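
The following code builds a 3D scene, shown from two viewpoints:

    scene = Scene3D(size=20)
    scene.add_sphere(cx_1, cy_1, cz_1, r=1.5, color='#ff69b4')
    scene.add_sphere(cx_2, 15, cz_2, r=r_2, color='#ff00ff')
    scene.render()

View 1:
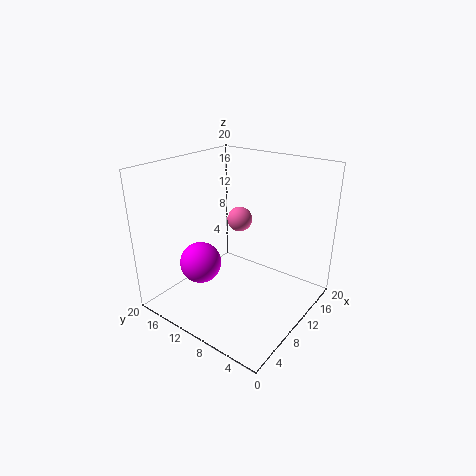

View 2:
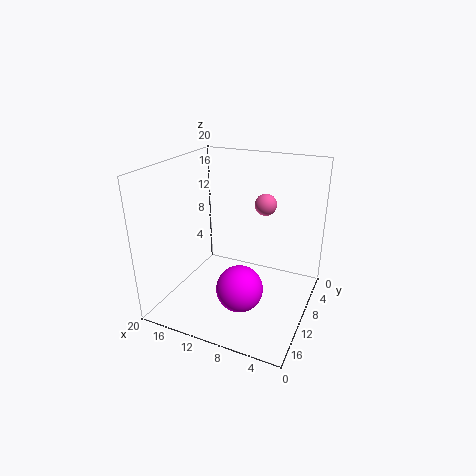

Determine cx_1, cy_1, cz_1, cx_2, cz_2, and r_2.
cx_1 = 7; cy_1 = 7.5; cz_1 = 14.5; cx_2 = 7.5; cz_2 = 5.5; r_2 = 3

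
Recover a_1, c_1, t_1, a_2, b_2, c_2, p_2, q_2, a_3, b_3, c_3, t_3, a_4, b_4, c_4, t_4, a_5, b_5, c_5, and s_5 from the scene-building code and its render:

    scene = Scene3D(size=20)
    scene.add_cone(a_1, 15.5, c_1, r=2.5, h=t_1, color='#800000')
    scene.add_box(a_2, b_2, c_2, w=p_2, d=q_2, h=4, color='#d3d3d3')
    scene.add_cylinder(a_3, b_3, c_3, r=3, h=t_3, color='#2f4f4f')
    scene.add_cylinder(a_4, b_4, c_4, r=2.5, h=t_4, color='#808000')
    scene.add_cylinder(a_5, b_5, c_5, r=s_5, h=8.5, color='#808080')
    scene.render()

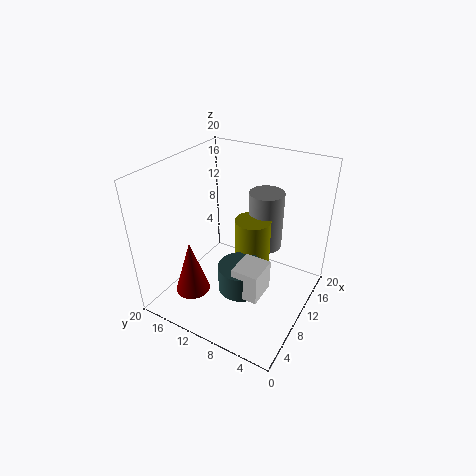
a_1 = 6, c_1 = 1.5, t_1 = 8, a_2 = 4, b_2 = 4, c_2 = 5.5, p_2 = 4, q_2 = 3.5, a_3 = 6.5, b_3 = 7.5, c_3 = 5, t_3 = 3.5, a_4 = 11.5, b_4 = 8.5, c_4 = 4, t_4 = 8.5, a_5 = 14.5, b_5 = 8, c_5 = 7, s_5 = 2.5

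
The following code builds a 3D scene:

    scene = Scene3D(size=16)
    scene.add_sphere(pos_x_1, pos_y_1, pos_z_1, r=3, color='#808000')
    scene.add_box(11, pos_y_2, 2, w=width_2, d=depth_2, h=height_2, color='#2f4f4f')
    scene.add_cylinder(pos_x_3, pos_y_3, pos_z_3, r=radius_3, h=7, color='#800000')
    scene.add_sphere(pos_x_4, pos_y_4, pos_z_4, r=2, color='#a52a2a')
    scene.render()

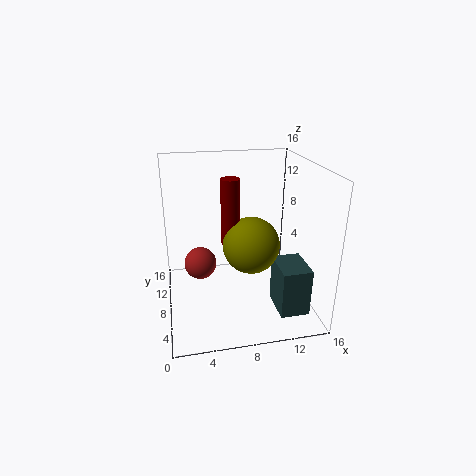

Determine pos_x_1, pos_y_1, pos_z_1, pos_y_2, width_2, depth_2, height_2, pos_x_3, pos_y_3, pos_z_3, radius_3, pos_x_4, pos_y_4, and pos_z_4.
pos_x_1 = 9, pos_y_1 = 6, pos_z_1 = 8, pos_y_2 = 1, width_2 = 3, depth_2 = 4, height_2 = 5, pos_x_3 = 7, pos_y_3 = 7, pos_z_3 = 8, radius_3 = 1, pos_x_4 = 4, pos_y_4 = 12, pos_z_4 = 3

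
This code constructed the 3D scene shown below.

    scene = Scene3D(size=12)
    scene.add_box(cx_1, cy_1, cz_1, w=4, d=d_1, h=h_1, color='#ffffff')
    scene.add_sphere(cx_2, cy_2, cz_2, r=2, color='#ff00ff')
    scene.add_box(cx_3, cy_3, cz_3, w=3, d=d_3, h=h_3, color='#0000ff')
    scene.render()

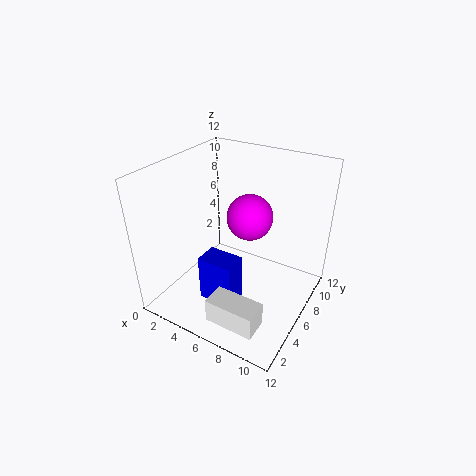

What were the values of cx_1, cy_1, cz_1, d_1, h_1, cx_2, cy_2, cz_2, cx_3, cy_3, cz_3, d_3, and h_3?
cx_1 = 6, cy_1 = 1, cz_1 = 1, d_1 = 2, h_1 = 2, cx_2 = 6, cy_2 = 8, cz_2 = 7, cx_3 = 4, cy_3 = 3, cz_3 = 1, d_3 = 2, h_3 = 4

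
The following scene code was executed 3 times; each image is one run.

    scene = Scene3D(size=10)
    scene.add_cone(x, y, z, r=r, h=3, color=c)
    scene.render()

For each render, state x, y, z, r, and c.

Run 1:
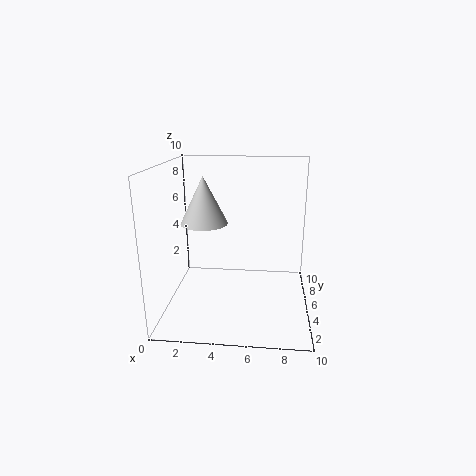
x = 3
y = 3.5
z = 6.5
r = 1.5
c = 'lightgray'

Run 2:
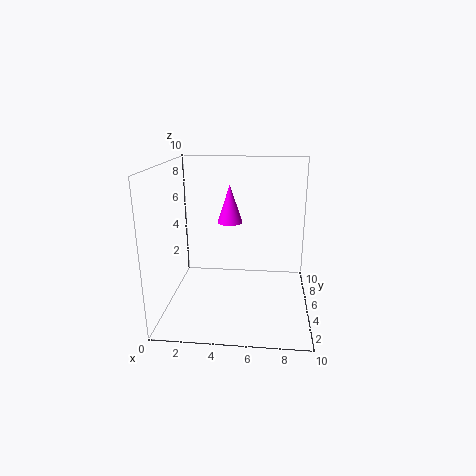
x = 4
y = 8.5
z = 5
r = 1
c = 'magenta'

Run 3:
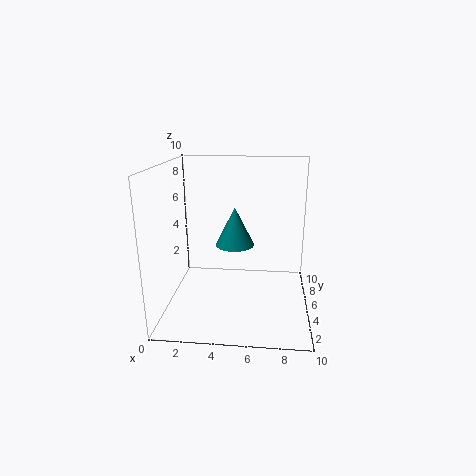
x = 4.5
y = 7.5
z = 3.5
r = 1.5
c = 'teal'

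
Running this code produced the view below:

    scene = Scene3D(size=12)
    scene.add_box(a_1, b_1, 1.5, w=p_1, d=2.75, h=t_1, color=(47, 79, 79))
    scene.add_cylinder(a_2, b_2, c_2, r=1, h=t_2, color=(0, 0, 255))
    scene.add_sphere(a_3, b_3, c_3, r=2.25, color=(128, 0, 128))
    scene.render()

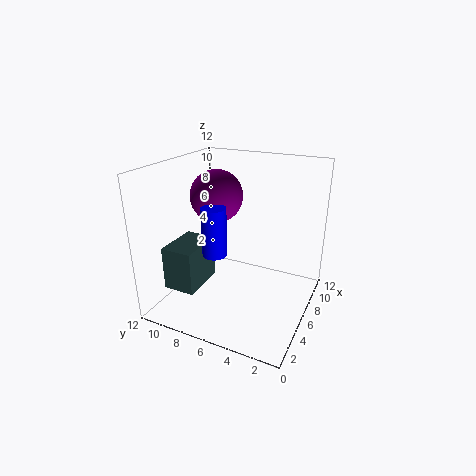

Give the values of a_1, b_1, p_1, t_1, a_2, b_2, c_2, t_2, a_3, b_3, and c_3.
a_1 = 2.75, b_1 = 8.75, p_1 = 4, t_1 = 3.75, a_2 = 4.25, b_2 = 7.25, c_2 = 5, t_2 = 4, a_3 = 7, b_3 = 8.5, c_3 = 9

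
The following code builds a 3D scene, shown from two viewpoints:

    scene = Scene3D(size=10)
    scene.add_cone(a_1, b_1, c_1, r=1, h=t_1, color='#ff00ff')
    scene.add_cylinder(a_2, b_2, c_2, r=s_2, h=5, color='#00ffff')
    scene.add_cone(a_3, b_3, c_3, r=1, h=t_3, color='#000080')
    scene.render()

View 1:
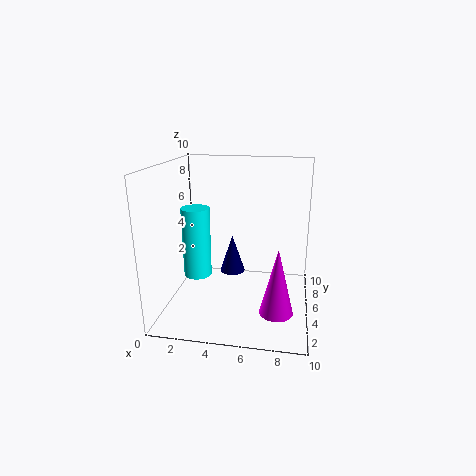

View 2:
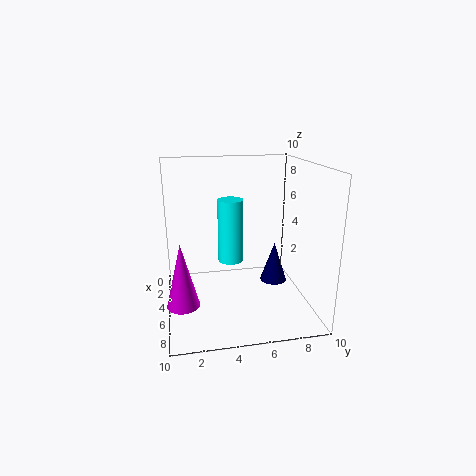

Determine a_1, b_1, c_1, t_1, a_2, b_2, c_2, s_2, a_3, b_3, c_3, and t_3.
a_1 = 8; b_1 = 1; c_1 = 2; t_1 = 4; a_2 = 2; b_2 = 5; c_2 = 2; s_2 = 1; a_3 = 4; b_3 = 8; c_3 = 1; t_3 = 3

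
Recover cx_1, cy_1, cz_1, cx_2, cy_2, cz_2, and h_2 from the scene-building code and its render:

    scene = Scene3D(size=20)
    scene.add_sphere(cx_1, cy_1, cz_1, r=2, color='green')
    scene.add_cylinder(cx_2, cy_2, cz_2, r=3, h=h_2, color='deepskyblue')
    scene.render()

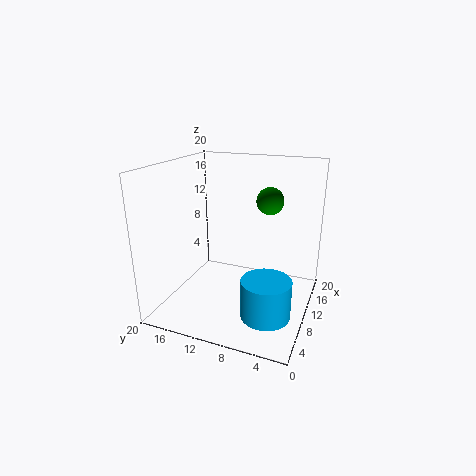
cx_1 = 15, cy_1 = 7, cz_1 = 14.25, cx_2 = 3.25, cy_2 = 3.75, cz_2 = 3.5, h_2 = 4.75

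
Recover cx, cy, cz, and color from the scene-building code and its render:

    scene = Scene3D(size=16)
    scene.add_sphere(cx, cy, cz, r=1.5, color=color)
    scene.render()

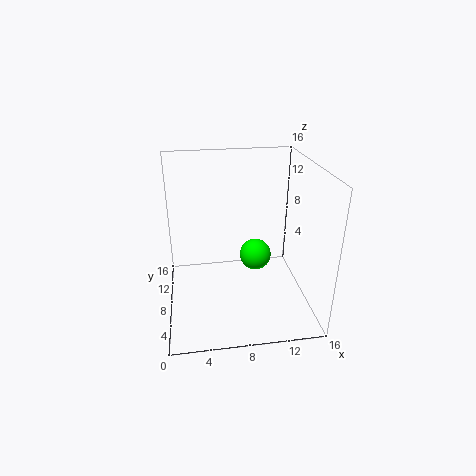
cx = 9
cy = 3.5
cz = 8.5
color = 'lime'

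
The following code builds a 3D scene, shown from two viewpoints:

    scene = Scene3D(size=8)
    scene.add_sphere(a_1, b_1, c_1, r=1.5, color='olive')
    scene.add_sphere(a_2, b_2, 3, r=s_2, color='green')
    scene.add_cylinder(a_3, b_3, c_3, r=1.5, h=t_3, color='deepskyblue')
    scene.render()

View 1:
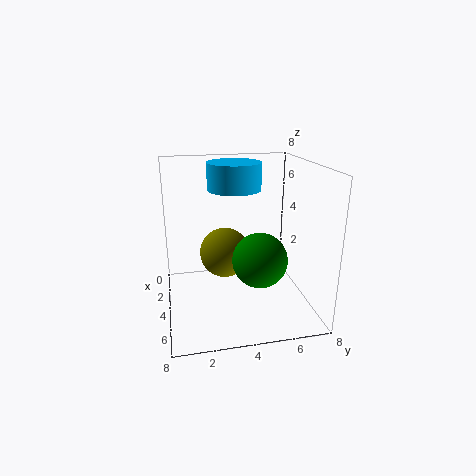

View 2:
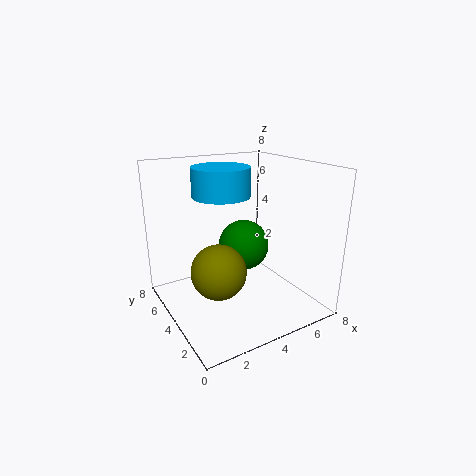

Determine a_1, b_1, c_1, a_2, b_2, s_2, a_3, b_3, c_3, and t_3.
a_1 = 2.5
b_1 = 3.5
c_1 = 2.5
a_2 = 5
b_2 = 5
s_2 = 1.5
a_3 = 3
b_3 = 4
c_3 = 6.5
t_3 = 1.5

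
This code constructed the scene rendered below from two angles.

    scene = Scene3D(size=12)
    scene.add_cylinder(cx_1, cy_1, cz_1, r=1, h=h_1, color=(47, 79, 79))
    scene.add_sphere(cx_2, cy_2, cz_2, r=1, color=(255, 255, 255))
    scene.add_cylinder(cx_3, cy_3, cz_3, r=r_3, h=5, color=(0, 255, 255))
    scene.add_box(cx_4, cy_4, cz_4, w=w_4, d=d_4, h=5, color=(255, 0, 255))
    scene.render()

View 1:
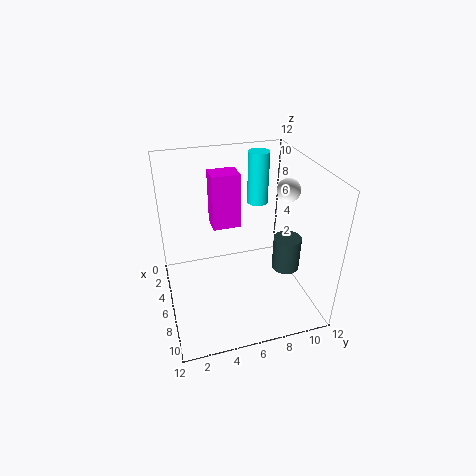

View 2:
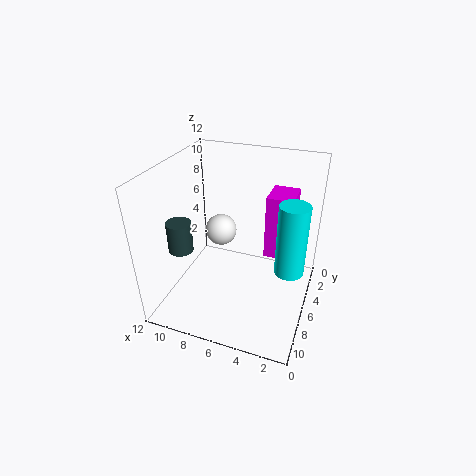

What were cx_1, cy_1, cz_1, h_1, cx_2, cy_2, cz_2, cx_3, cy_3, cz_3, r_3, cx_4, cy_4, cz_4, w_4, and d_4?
cx_1 = 10, cy_1 = 8.5, cz_1 = 5.5, h_1 = 2.5, cx_2 = 5.5, cy_2 = 10.5, cz_2 = 9.5, cx_3 = 1, cy_3 = 9.5, cz_3 = 6.5, r_3 = 1, cx_4 = 1.5, cy_4 = 4.5, cz_4 = 5.5, w_4 = 2, d_4 = 2.5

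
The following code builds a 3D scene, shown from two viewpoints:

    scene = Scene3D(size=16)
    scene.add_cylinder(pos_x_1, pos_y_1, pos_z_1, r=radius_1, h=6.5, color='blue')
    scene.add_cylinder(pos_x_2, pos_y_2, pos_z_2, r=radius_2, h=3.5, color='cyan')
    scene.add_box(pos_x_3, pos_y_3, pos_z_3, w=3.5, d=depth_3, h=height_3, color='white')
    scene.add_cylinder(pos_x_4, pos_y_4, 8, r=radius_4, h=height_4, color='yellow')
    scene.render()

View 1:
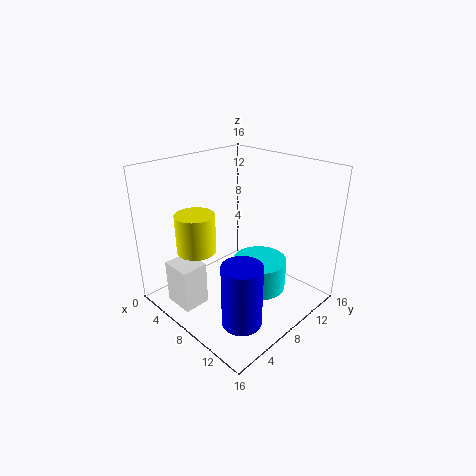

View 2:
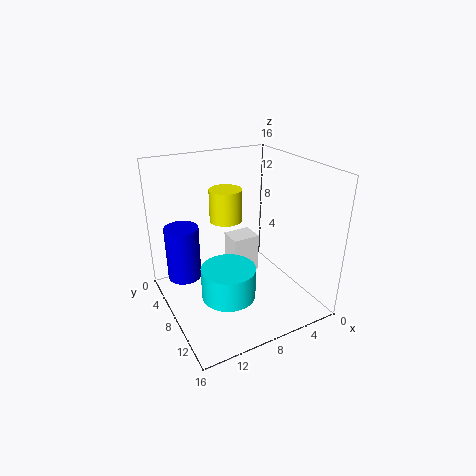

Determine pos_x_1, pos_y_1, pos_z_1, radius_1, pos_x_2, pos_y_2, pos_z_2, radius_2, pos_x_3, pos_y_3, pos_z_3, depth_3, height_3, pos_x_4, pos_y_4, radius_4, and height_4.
pos_x_1 = 13; pos_y_1 = 3.5; pos_z_1 = 2; radius_1 = 2; pos_x_2 = 10; pos_y_2 = 9.5; pos_z_2 = 2; radius_2 = 3; pos_x_3 = 3; pos_y_3 = 1.5; pos_z_3 = 0.5; depth_3 = 3; height_3 = 5; pos_x_4 = 7; pos_y_4 = 3; radius_4 = 2; height_4 = 4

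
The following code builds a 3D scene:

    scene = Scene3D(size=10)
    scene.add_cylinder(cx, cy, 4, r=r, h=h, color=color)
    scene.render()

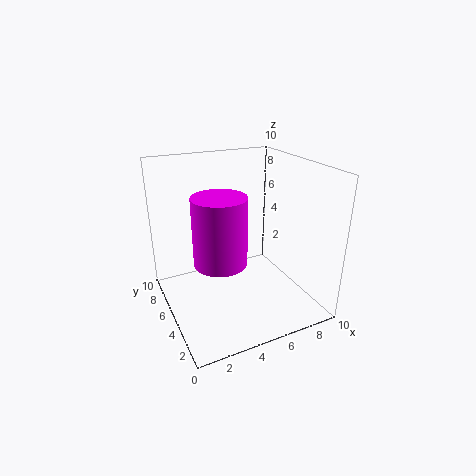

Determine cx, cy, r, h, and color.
cx = 3.25, cy = 4, r = 1.75, h = 4.5, color = 'magenta'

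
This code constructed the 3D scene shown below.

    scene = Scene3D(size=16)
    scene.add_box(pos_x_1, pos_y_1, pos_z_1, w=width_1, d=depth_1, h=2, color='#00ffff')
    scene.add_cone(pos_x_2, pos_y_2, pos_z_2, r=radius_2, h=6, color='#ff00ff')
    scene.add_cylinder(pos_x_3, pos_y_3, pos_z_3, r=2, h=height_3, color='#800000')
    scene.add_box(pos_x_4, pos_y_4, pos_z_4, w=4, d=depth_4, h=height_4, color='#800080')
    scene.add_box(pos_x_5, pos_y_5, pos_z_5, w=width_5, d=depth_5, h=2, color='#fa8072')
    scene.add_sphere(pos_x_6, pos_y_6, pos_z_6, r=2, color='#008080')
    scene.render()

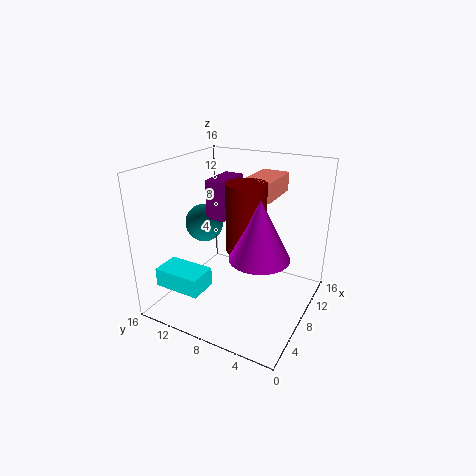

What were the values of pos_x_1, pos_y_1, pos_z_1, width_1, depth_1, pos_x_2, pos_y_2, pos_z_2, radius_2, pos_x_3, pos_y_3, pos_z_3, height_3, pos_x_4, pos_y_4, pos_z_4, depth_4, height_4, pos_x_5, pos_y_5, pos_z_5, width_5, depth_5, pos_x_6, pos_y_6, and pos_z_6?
pos_x_1 = 1
pos_y_1 = 9
pos_z_1 = 4
width_1 = 3
depth_1 = 5
pos_x_2 = 5
pos_y_2 = 4
pos_z_2 = 8
radius_2 = 3
pos_x_3 = 6
pos_y_3 = 6
pos_z_3 = 8
height_3 = 7
pos_x_4 = 5
pos_y_4 = 8
pos_z_4 = 11
depth_4 = 2
height_4 = 4
pos_x_5 = 7
pos_y_5 = 4
pos_z_5 = 13
width_5 = 5
depth_5 = 3
pos_x_6 = 6
pos_y_6 = 11
pos_z_6 = 10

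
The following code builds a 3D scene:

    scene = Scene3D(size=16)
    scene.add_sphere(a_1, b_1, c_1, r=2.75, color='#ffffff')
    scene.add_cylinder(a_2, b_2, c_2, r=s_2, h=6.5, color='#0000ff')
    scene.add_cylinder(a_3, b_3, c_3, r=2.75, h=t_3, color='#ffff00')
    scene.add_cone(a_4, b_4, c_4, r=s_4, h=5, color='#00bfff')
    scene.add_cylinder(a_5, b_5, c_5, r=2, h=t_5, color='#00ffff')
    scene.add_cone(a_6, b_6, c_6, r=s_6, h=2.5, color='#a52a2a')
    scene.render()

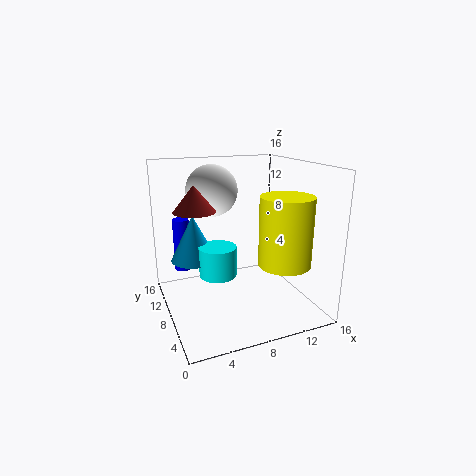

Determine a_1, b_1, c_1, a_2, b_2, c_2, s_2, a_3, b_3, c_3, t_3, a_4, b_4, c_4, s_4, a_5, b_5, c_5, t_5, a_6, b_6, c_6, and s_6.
a_1 = 5.5; b_1 = 9.25; c_1 = 13.25; a_2 = 3; b_2 = 14.25; c_2 = 2.5; s_2 = 1; a_3 = 11.5; b_3 = 3.75; c_3 = 6; t_3 = 7.25; a_4 = 3.25; b_4 = 9.25; c_4 = 5.75; s_4 = 2.5; a_5 = 5.25; b_5 = 7; c_5 = 4.5; t_5 = 3.25; a_6 = 2.5; b_6 = 5.25; c_6 = 12.25; s_6 = 2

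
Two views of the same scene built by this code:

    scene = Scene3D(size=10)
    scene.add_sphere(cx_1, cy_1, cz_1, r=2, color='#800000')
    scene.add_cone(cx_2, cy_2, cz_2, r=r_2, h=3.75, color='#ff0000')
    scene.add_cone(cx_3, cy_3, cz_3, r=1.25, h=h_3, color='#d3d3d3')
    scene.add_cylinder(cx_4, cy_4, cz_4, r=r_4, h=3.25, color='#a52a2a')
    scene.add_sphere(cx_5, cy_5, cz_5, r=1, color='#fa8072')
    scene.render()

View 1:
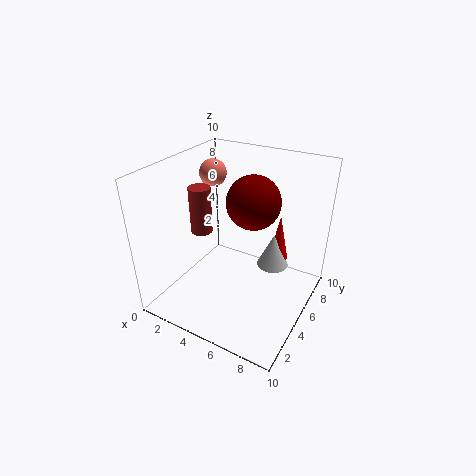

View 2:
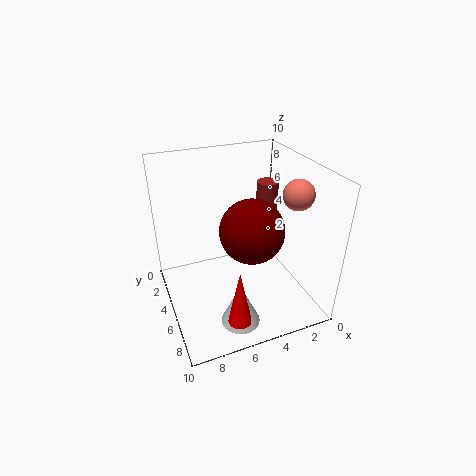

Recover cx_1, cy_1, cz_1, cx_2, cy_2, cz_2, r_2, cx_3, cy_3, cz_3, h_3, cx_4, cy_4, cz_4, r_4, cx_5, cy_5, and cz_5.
cx_1 = 5; cy_1 = 7.25; cz_1 = 6.75; cx_2 = 6.5; cy_2 = 9; cz_2 = 1.5; r_2 = 0.75; cx_3 = 6.25; cy_3 = 8.5; cz_3 = 1; h_3 = 2.75; cx_4 = 2.5; cy_4 = 4.25; cz_4 = 5.25; r_4 = 0.75; cx_5 = 1.75; cy_5 = 7; cz_5 = 8.5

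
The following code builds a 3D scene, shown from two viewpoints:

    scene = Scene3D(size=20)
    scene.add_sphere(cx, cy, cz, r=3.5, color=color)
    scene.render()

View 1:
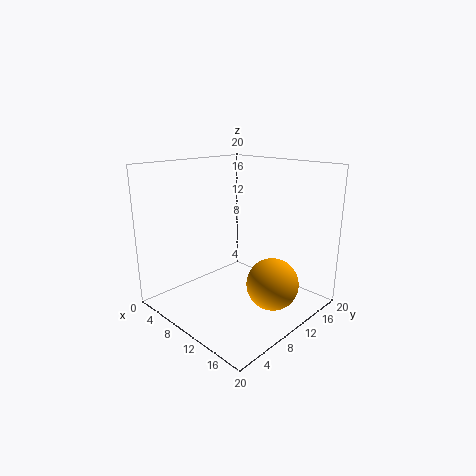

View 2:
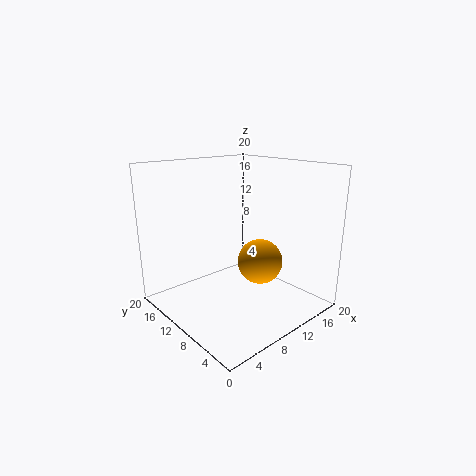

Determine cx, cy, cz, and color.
cx = 15.5; cy = 11; cz = 4.5; color = 'orange'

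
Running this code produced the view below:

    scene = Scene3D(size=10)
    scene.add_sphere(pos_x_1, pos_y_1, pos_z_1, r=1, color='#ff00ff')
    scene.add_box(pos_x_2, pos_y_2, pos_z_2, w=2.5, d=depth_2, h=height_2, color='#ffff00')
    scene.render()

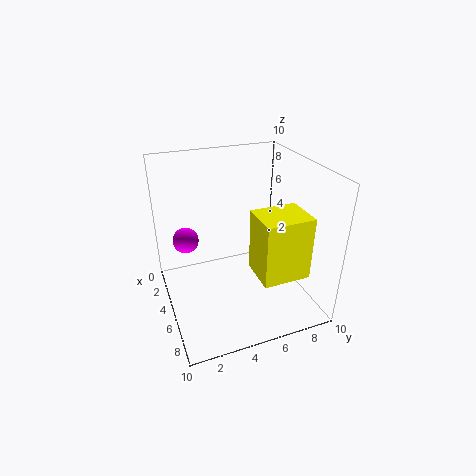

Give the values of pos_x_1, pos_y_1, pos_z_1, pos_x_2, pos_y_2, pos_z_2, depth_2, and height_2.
pos_x_1 = 1.5, pos_y_1 = 2, pos_z_1 = 3.5, pos_x_2 = 7, pos_y_2 = 5, pos_z_2 = 4, depth_2 = 3, height_2 = 4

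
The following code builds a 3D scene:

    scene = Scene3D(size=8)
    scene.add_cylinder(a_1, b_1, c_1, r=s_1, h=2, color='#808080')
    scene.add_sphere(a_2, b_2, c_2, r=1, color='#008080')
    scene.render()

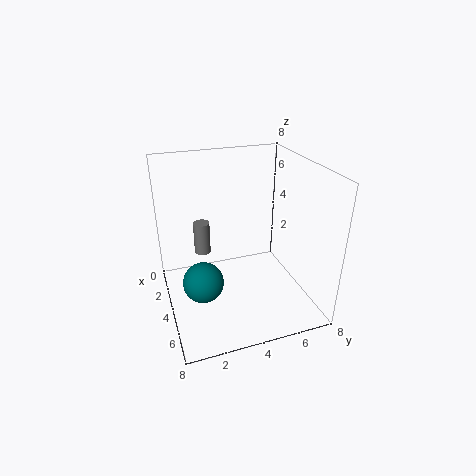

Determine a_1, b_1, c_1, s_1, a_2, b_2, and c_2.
a_1 = 1.5; b_1 = 2.5; c_1 = 2; s_1 = 0.5; a_2 = 6; b_2 = 1.5; c_2 = 3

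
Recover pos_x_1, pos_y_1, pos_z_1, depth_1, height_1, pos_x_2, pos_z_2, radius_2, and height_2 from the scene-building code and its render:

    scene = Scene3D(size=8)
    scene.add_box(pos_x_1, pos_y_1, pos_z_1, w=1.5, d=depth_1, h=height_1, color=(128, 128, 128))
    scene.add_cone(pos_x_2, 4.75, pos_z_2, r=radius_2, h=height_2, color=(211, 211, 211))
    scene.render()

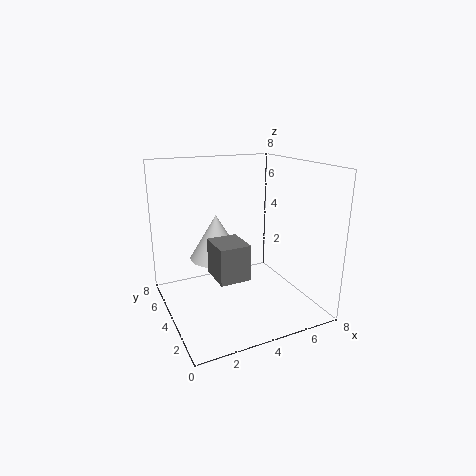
pos_x_1 = 1.75
pos_y_1 = 1
pos_z_1 = 3
depth_1 = 1.75
height_1 = 1.75
pos_x_2 = 3
pos_z_2 = 2.75
radius_2 = 1.5
height_2 = 2.5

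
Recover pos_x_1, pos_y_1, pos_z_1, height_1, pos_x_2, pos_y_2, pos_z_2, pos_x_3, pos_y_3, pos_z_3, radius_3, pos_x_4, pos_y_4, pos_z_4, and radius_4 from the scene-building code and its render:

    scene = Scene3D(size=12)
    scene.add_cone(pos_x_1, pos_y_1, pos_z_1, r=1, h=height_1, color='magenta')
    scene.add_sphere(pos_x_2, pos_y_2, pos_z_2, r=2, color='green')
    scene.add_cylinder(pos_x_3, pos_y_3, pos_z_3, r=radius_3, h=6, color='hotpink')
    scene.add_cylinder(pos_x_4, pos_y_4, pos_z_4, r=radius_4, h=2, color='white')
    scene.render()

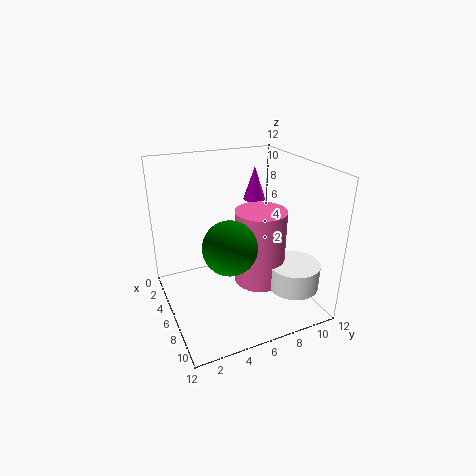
pos_x_1 = 3; pos_y_1 = 9; pos_z_1 = 8; height_1 = 3; pos_x_2 = 9; pos_y_2 = 4; pos_z_2 = 7; pos_x_3 = 8; pos_y_3 = 7; pos_z_3 = 3; radius_3 = 2; pos_x_4 = 10; pos_y_4 = 9; pos_z_4 = 3; radius_4 = 2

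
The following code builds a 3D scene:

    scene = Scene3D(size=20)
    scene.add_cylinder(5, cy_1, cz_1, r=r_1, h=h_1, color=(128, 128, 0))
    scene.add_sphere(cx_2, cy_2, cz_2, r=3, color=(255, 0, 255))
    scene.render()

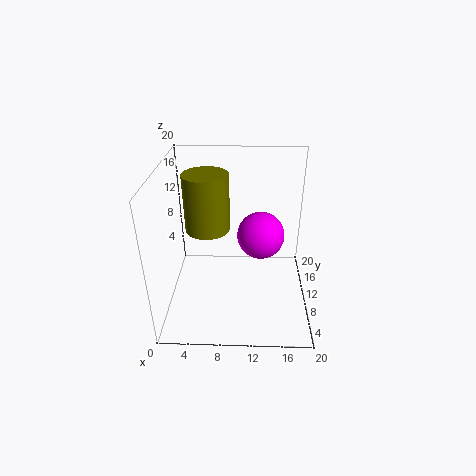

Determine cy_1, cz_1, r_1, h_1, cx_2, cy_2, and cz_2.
cy_1 = 16; cz_1 = 8; r_1 = 3.5; h_1 = 9; cx_2 = 13; cy_2 = 7.5; cz_2 = 12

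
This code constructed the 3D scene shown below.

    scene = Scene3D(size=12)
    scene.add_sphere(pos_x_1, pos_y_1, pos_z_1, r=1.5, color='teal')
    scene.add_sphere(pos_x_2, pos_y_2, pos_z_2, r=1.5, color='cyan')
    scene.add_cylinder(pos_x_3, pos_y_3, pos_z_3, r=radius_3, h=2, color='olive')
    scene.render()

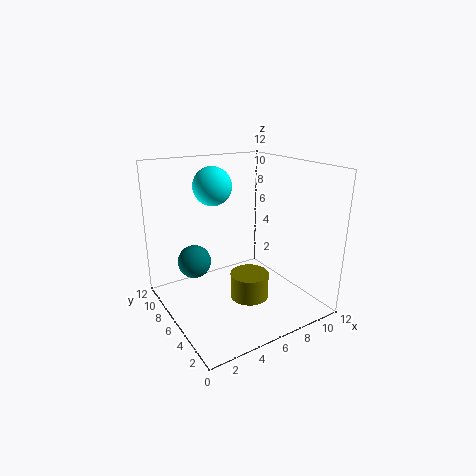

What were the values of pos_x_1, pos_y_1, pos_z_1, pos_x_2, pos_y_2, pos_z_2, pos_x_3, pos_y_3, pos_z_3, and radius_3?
pos_x_1 = 3.5, pos_y_1 = 9.5, pos_z_1 = 3, pos_x_2 = 4, pos_y_2 = 6.5, pos_z_2 = 10.5, pos_x_3 = 5.5, pos_y_3 = 3.5, pos_z_3 = 2, radius_3 = 1.5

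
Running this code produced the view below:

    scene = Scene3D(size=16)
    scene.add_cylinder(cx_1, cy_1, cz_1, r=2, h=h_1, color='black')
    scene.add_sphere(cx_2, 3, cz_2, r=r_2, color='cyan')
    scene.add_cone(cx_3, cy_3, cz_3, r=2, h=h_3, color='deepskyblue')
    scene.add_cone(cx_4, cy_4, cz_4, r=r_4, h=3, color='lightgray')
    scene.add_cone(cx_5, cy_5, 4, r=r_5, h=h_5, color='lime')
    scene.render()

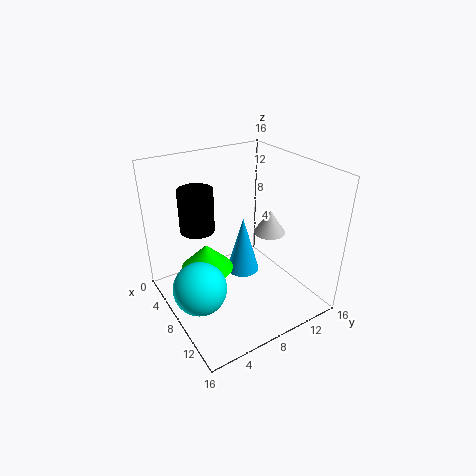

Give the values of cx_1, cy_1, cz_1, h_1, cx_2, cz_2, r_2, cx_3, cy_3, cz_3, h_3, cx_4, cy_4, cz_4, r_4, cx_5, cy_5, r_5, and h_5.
cx_1 = 4
cy_1 = 5
cz_1 = 8
h_1 = 5
cx_2 = 8
cz_2 = 3
r_2 = 3
cx_3 = 6
cy_3 = 10
cz_3 = 2
h_3 = 7
cx_4 = 6
cy_4 = 14
cz_4 = 6
r_4 = 2
cx_5 = 6
cy_5 = 5
r_5 = 3
h_5 = 3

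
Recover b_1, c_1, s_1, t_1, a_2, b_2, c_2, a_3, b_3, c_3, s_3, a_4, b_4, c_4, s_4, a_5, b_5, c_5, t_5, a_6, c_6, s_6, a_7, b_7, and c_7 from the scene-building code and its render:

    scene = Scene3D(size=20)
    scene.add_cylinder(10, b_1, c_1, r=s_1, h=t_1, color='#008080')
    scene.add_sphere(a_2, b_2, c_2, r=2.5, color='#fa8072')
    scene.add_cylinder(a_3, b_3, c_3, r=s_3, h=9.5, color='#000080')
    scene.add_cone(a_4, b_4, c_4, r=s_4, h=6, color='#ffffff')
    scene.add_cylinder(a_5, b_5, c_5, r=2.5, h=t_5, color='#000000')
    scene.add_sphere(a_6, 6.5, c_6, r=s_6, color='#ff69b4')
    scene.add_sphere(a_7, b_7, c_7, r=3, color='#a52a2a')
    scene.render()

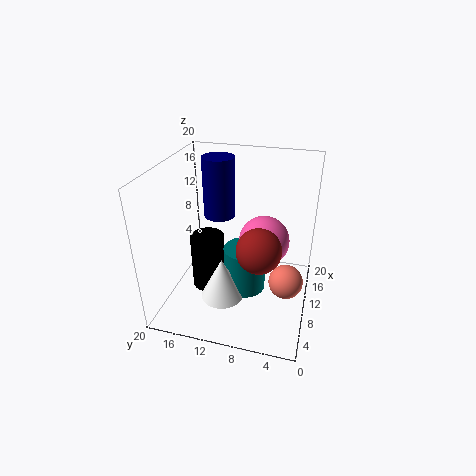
b_1 = 9; c_1 = 2; s_1 = 3; t_1 = 6.5; a_2 = 11; b_2 = 3; c_2 = 3; a_3 = 17; b_3 = 15; c_3 = 9.5; s_3 = 2.5; a_4 = 7; b_4 = 11.5; c_4 = 2; s_4 = 3; a_5 = 11; b_5 = 15; c_5 = 0.5; t_5 = 8.5; a_6 = 11; c_6 = 9.5; s_6 = 3.5; a_7 = 7.5; b_7 = 6.5; c_7 = 10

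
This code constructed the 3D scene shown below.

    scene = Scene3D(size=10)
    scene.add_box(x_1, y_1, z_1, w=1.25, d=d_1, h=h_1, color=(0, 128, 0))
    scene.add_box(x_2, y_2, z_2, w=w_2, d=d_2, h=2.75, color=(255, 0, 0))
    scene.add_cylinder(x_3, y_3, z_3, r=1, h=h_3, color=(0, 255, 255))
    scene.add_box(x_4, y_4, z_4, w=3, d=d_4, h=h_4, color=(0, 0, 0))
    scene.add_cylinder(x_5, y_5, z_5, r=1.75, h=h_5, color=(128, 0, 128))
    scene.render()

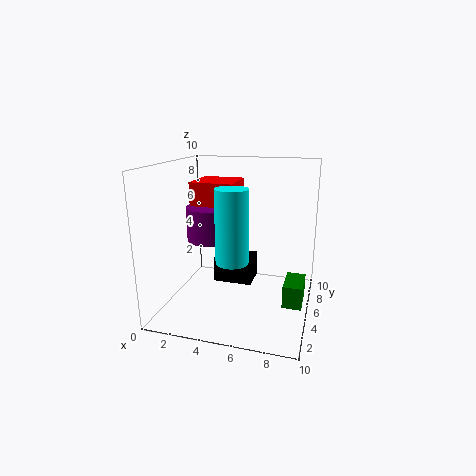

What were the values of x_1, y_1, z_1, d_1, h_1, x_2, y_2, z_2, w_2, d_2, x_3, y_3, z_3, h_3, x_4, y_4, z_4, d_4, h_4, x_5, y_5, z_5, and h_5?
x_1 = 8.5; y_1 = 3; z_1 = 1.25; d_1 = 2.25; h_1 = 1.5; x_2 = 1; y_2 = 6; z_2 = 5.75; w_2 = 3.25; d_2 = 3.25; x_3 = 5.5; y_3 = 2; z_3 = 4.5; h_3 = 4.5; x_4 = 2.5; y_4 = 6.75; z_4 = 0.5; d_4 = 2.25; h_4 = 2; x_5 = 2.5; y_5 = 6.25; z_5 = 4.25; h_5 = 2.5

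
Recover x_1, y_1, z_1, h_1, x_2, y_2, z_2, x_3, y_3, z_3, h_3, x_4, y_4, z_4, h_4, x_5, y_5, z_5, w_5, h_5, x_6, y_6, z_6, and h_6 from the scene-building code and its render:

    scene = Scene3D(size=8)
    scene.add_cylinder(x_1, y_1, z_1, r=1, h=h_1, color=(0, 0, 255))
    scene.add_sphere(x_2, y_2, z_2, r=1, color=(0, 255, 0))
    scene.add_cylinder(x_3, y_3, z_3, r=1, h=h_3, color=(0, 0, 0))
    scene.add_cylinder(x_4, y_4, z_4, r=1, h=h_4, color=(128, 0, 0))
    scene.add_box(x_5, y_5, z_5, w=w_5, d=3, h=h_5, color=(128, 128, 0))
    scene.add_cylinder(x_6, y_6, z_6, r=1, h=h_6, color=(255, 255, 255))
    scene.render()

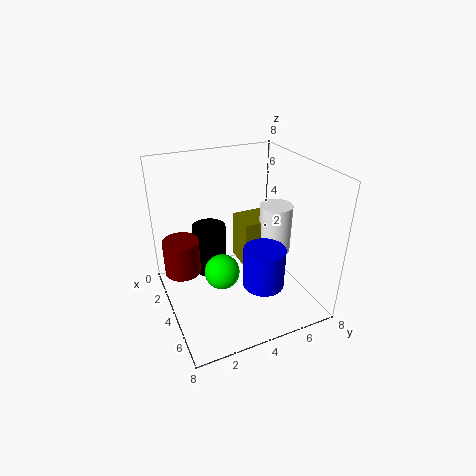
x_1 = 7; y_1 = 4; z_1 = 3; h_1 = 2; x_2 = 4; y_2 = 3; z_2 = 2; x_3 = 2; y_3 = 3; z_3 = 1; h_3 = 3; x_4 = 3; y_4 = 1; z_4 = 2; h_4 = 2; x_5 = 1; y_5 = 5; z_5 = 1; w_5 = 2; h_5 = 3; x_6 = 3; y_6 = 7; z_6 = 2; h_6 = 3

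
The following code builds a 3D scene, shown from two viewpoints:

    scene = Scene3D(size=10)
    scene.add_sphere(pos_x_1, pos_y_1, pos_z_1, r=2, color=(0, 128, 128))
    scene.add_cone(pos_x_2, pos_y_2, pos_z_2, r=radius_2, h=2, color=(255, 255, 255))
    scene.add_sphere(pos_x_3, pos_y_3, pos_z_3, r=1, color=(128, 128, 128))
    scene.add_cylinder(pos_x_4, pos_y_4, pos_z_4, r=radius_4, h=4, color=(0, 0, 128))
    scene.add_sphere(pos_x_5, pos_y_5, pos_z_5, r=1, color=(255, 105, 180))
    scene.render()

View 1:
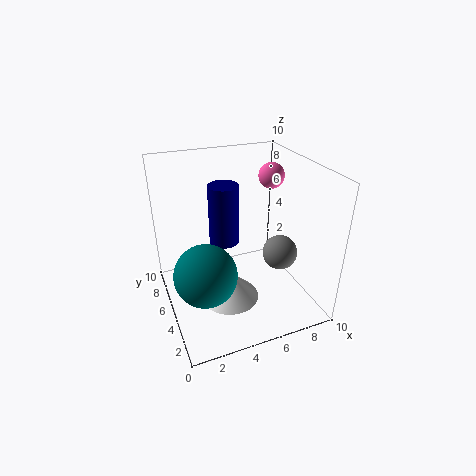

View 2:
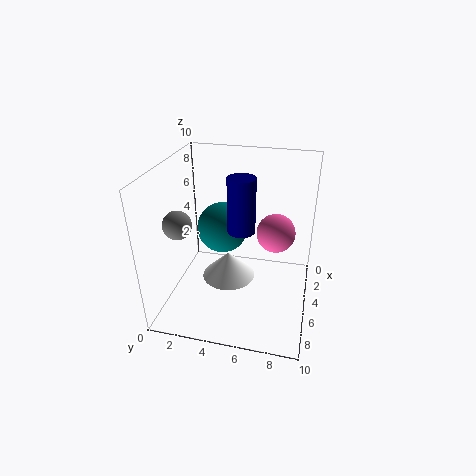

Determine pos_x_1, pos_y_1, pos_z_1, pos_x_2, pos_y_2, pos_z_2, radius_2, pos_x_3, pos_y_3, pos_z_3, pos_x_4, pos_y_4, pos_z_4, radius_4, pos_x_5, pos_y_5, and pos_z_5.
pos_x_1 = 2; pos_y_1 = 3; pos_z_1 = 4; pos_x_2 = 4; pos_y_2 = 4; pos_z_2 = 1; radius_2 = 2; pos_x_3 = 6; pos_y_3 = 1; pos_z_3 = 6; pos_x_4 = 4; pos_y_4 = 5; pos_z_4 = 5; radius_4 = 1; pos_x_5 = 9; pos_y_5 = 8; pos_z_5 = 8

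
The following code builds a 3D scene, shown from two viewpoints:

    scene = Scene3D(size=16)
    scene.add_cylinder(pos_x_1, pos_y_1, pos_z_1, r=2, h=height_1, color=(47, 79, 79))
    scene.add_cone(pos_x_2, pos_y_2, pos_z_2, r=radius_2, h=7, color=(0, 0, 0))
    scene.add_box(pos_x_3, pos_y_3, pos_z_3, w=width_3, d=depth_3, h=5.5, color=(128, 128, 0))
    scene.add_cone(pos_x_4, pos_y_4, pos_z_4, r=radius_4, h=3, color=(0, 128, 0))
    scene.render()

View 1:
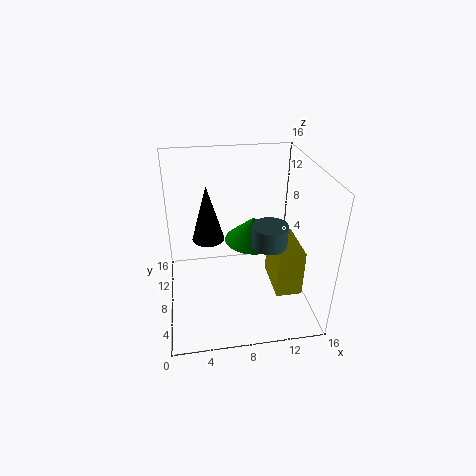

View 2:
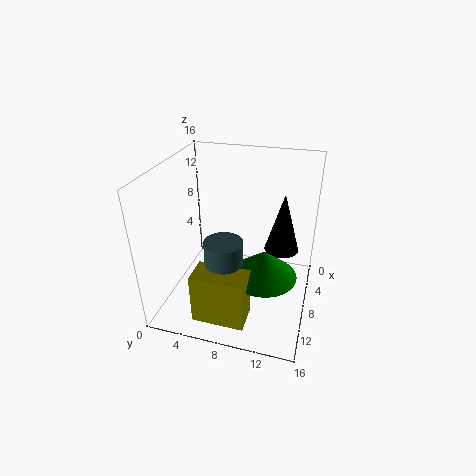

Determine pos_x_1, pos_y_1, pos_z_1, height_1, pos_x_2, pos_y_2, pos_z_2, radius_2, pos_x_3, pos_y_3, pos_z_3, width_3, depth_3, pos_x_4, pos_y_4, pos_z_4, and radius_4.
pos_x_1 = 11.5, pos_y_1 = 7.5, pos_z_1 = 7, height_1 = 2.5, pos_x_2 = 5, pos_y_2 = 12.5, pos_z_2 = 5.5, radius_2 = 2, pos_x_3 = 12, pos_y_3 = 5, pos_z_3 = 1.5, width_3 = 3, depth_3 = 5.5, pos_x_4 = 10.5, pos_y_4 = 11.5, pos_z_4 = 5.5, radius_4 = 3.5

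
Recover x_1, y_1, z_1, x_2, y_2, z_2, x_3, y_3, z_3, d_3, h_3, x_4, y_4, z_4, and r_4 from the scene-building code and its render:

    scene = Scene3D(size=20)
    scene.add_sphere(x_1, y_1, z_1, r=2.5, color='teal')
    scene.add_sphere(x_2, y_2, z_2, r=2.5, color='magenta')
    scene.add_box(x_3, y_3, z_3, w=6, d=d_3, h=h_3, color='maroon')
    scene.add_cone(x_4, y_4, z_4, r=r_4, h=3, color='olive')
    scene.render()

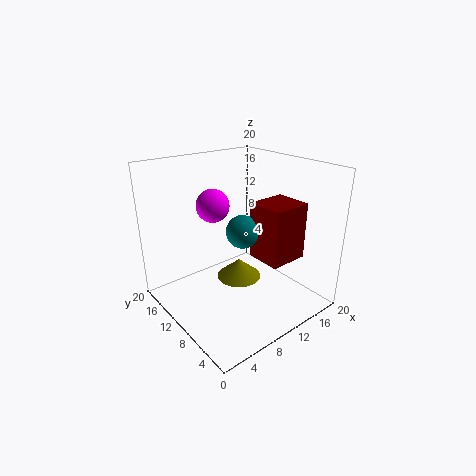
x_1 = 12.5, y_1 = 12, z_1 = 9.5, x_2 = 10, y_2 = 16, z_2 = 13, x_3 = 13.5, y_3 = 6, z_3 = 5.5, d_3 = 5.5, h_3 = 8.5, x_4 = 13, y_4 = 13.5, z_4 = 1, r_4 = 3.5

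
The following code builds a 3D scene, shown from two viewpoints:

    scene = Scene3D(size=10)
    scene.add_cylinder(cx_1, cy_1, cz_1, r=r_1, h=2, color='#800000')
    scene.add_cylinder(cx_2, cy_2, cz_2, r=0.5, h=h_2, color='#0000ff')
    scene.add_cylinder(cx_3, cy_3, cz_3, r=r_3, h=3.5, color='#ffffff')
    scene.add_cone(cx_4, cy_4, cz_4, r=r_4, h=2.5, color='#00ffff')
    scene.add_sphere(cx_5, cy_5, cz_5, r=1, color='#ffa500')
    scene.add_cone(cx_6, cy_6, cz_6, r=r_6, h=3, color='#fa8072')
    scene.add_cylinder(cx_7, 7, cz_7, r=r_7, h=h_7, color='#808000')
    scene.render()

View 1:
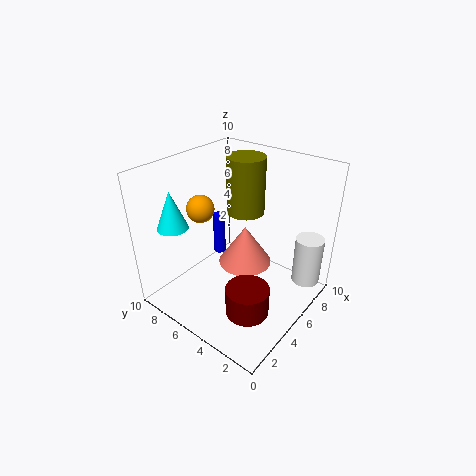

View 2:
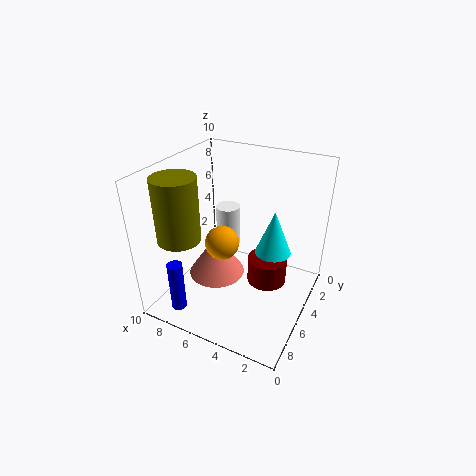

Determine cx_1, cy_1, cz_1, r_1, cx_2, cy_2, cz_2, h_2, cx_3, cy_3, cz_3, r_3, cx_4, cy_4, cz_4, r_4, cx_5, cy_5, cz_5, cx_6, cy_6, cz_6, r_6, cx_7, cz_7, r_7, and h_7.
cx_1 = 3.5; cy_1 = 3; cz_1 = 0.5; r_1 = 1.5; cx_2 = 7.5; cy_2 = 9; cz_2 = 1; h_2 = 3.5; cx_3 = 8; cy_3 = 1; cz_3 = 1.5; r_3 = 1; cx_4 = 1.5; cy_4 = 7.5; cz_4 = 6.5; r_4 = 1; cx_5 = 4.5; cy_5 = 8; cz_5 = 6.5; cx_6 = 6.5; cy_6 = 5.5; cz_6 = 2; r_6 = 2; cx_7 = 8.5; cz_7 = 5; r_7 = 1.5; h_7 = 4.5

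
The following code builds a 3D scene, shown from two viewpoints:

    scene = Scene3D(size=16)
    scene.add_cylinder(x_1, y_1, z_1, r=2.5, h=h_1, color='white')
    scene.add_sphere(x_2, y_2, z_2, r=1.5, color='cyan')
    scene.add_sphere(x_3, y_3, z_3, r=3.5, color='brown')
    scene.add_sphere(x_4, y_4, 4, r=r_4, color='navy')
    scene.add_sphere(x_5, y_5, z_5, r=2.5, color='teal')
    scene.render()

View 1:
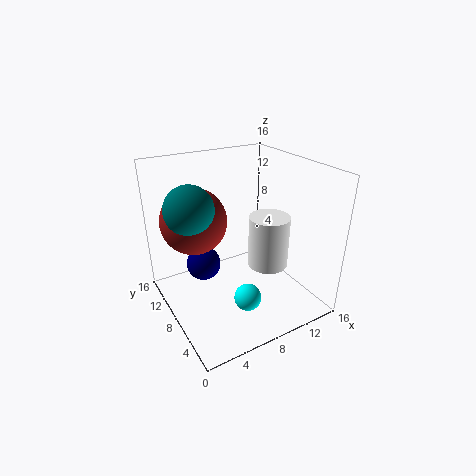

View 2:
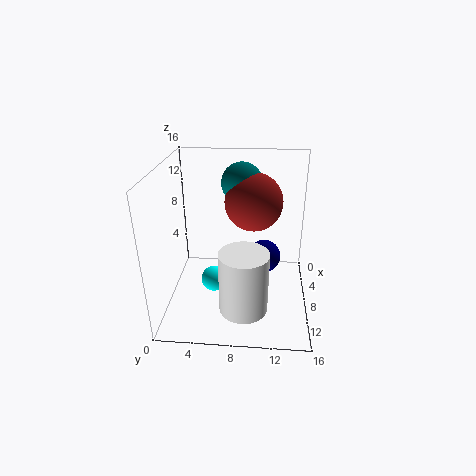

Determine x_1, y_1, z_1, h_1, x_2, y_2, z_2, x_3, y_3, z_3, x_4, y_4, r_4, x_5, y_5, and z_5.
x_1 = 13, y_1 = 9, z_1 = 2.5, h_1 = 6.5, x_2 = 7.5, y_2 = 5, z_2 = 2, x_3 = 3.5, y_3 = 9.5, z_3 = 10.5, x_4 = 5, y_4 = 11, r_4 = 2, x_5 = 2.5, y_5 = 8, z_5 = 12.5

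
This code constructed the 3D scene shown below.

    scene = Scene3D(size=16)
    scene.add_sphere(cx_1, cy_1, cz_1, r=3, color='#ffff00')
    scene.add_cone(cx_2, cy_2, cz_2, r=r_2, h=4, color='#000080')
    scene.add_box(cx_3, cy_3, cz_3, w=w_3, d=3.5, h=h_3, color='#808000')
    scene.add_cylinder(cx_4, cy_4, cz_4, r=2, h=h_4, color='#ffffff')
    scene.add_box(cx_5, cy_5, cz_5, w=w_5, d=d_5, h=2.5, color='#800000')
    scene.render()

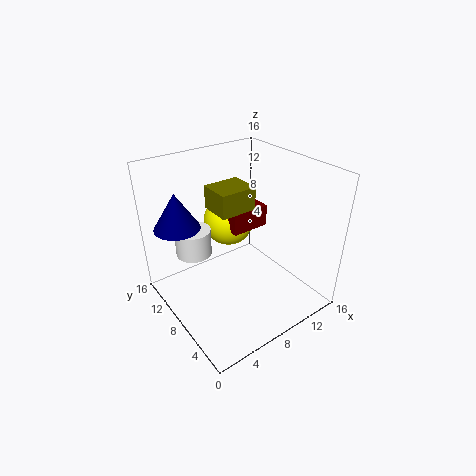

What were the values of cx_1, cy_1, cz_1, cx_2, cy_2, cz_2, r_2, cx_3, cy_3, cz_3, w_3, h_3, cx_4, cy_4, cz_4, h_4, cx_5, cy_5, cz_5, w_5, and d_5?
cx_1 = 9.5, cy_1 = 12, cz_1 = 8, cx_2 = 2.5, cy_2 = 11.5, cz_2 = 9.5, r_2 = 2.5, cx_3 = 5.5, cy_3 = 7, cz_3 = 11.5, w_3 = 4, h_3 = 2.5, cx_4 = 4, cy_4 = 11, cz_4 = 6, h_4 = 3, cx_5 = 8, cy_5 = 8.5, cz_5 = 8, w_5 = 4.5, d_5 = 4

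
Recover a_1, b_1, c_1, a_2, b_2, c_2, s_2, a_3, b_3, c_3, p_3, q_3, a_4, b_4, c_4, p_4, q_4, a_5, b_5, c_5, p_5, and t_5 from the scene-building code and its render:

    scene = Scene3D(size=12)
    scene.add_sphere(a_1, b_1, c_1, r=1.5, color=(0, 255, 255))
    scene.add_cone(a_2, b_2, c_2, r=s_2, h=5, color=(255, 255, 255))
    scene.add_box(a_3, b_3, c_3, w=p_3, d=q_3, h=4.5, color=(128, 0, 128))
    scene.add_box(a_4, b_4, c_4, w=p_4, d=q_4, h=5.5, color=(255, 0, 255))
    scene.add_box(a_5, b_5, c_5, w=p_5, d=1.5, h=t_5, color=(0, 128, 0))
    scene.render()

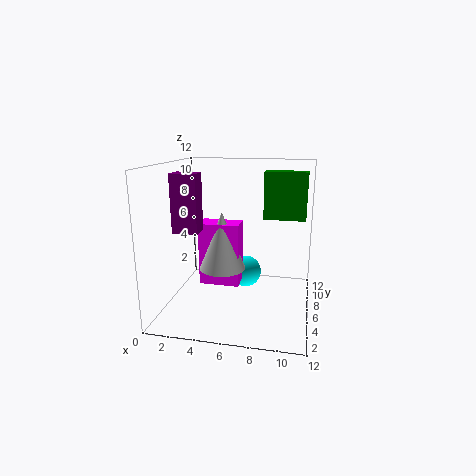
a_1 = 6
b_1 = 9.5
c_1 = 1.5
a_2 = 4.5
b_2 = 6.5
c_2 = 3
s_2 = 2
a_3 = 1.5
b_3 = 3
c_3 = 7
p_3 = 2
q_3 = 1.5
a_4 = 2.5
b_4 = 6
c_4 = 1.5
p_4 = 3.5
q_4 = 2
a_5 = 7.5
b_5 = 10.5
c_5 = 6.5
p_5 = 4
t_5 = 4.5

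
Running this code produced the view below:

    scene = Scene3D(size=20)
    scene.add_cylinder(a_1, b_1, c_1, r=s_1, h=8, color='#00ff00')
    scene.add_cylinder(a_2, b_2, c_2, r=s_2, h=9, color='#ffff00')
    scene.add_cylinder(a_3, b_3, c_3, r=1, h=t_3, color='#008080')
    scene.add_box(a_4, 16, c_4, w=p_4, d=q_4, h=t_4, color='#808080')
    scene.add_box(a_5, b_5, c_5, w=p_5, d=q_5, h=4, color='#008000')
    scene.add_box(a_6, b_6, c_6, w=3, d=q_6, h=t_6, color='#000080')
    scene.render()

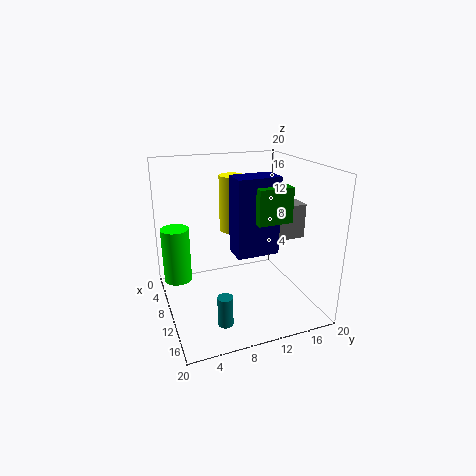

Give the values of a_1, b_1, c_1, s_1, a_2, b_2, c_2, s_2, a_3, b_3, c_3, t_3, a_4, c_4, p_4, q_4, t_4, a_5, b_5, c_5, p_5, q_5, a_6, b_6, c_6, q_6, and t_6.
a_1 = 6
b_1 = 2
c_1 = 3
s_1 = 2
a_2 = 2
b_2 = 12
c_2 = 8
s_2 = 2
a_3 = 16
b_3 = 6
c_3 = 1
t_3 = 4
a_4 = 8
c_4 = 9
p_4 = 3
q_4 = 4
t_4 = 5
a_5 = 13
b_5 = 9
c_5 = 15
p_5 = 6
q_5 = 4
a_6 = 15
b_6 = 7
c_6 = 11
q_6 = 5
t_6 = 9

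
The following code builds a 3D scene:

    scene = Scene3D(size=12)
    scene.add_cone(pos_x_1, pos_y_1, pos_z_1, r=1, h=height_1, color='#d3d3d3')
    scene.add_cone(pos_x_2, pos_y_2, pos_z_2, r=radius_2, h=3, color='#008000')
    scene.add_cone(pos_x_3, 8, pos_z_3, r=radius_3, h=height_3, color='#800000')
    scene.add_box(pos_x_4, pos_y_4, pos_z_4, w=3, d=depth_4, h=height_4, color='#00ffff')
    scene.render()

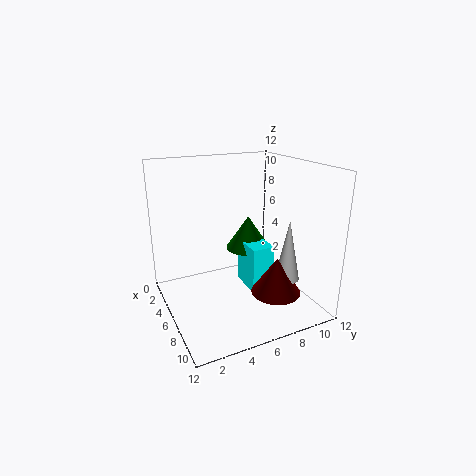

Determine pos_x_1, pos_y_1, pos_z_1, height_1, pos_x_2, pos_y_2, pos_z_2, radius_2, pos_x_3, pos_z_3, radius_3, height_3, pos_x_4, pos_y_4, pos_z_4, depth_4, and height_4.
pos_x_1 = 9, pos_y_1 = 9, pos_z_1 = 3, height_1 = 5, pos_x_2 = 4, pos_y_2 = 8, pos_z_2 = 4, radius_2 = 2, pos_x_3 = 9, pos_z_3 = 2, radius_3 = 2, height_3 = 3, pos_x_4 = 4, pos_y_4 = 7, pos_z_4 = 1, depth_4 = 2, height_4 = 4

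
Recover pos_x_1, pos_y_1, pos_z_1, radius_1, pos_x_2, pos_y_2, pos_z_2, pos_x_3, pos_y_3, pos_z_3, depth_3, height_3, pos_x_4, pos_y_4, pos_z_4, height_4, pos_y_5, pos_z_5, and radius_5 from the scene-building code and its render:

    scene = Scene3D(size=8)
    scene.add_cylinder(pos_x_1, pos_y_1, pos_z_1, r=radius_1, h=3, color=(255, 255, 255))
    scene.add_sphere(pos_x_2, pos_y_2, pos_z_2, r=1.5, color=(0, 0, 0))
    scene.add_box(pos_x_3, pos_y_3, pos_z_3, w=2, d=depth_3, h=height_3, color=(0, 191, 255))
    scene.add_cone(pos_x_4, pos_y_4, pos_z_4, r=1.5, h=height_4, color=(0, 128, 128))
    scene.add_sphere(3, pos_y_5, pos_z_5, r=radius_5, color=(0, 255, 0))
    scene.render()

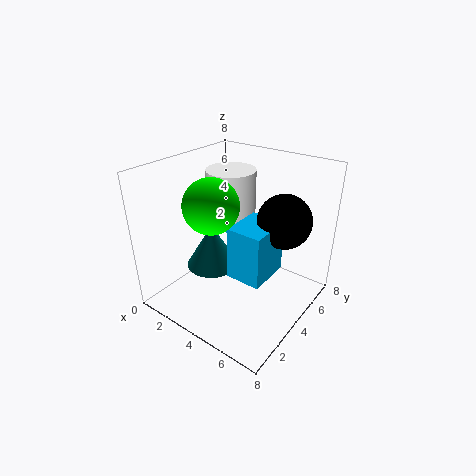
pos_x_1 = 2; pos_y_1 = 6; pos_z_1 = 4; radius_1 = 1.5; pos_x_2 = 6; pos_y_2 = 5.5; pos_z_2 = 5; pos_x_3 = 4; pos_y_3 = 3; pos_z_3 = 2; depth_3 = 2.5; height_3 = 3; pos_x_4 = 2.5; pos_y_4 = 3.5; pos_z_4 = 2; height_4 = 2.5; pos_y_5 = 3; pos_z_5 = 6; radius_5 = 1.5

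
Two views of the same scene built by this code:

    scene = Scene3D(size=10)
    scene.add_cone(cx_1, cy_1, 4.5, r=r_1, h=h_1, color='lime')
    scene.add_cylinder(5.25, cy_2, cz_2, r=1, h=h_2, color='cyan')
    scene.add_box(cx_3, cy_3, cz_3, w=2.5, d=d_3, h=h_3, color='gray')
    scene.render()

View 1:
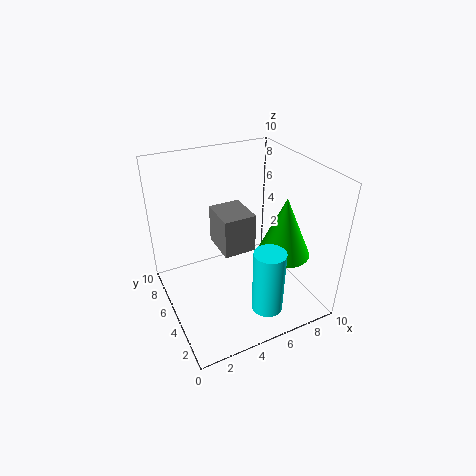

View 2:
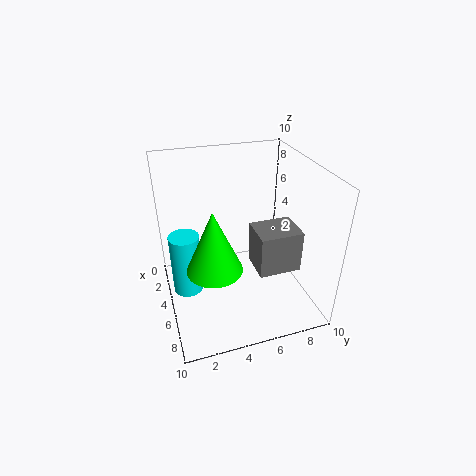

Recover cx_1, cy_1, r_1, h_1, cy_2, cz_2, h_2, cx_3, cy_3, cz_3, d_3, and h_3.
cx_1 = 7.25; cy_1 = 2.75; r_1 = 1.75; h_1 = 4; cy_2 = 1.25; cz_2 = 1.75; h_2 = 4.25; cx_3 = 4.5; cy_3 = 6; cz_3 = 2.75; d_3 = 3; h_3 = 3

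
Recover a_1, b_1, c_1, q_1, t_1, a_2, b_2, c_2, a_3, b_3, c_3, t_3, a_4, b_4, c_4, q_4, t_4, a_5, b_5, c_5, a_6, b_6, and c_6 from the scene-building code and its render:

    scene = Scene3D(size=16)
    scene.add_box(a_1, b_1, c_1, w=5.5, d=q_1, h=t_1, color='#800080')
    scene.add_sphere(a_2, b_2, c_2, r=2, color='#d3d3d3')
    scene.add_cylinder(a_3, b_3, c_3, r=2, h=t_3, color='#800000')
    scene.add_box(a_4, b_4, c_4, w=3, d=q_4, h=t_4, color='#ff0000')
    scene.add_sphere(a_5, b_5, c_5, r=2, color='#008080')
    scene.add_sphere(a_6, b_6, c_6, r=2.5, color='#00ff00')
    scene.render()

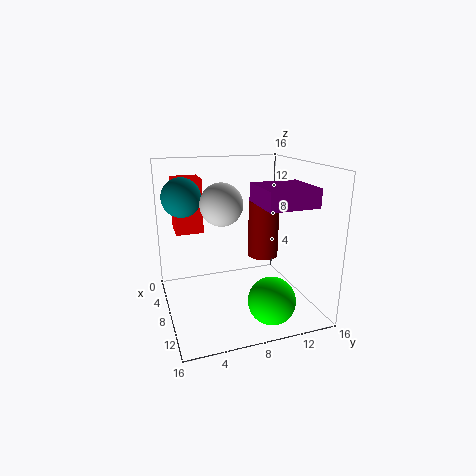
a_1 = 7.5, b_1 = 9.5, c_1 = 12, q_1 = 5.5, t_1 = 2, a_2 = 12, b_2 = 5, c_2 = 13, a_3 = 2.5, b_3 = 13.5, c_3 = 3, t_3 = 7.5, a_4 = 3.5, b_4 = 1.5, c_4 = 8.5, q_4 = 3, t_4 = 6, a_5 = 8, b_5 = 2, c_5 = 13, a_6 = 13, b_6 = 10, c_6 = 2.5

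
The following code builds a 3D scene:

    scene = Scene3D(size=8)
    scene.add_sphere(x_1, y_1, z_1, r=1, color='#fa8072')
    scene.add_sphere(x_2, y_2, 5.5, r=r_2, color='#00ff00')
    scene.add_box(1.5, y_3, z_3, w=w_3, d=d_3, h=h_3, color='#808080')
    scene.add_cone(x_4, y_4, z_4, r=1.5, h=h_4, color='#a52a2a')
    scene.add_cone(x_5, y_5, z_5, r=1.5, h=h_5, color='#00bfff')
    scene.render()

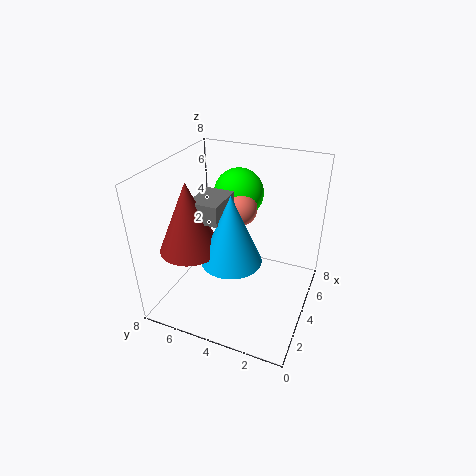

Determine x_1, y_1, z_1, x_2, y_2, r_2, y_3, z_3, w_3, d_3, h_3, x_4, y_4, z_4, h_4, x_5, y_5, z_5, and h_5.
x_1 = 5.5, y_1 = 4.5, z_1 = 5, x_2 = 6.5, y_2 = 5, r_2 = 1.5, y_3 = 4, z_3 = 6, w_3 = 2, d_3 = 1.5, h_3 = 1, x_4 = 1.5, y_4 = 5.5, z_4 = 4.5, h_4 = 3.5, x_5 = 2, y_5 = 3.5, z_5 = 4, h_5 = 3.5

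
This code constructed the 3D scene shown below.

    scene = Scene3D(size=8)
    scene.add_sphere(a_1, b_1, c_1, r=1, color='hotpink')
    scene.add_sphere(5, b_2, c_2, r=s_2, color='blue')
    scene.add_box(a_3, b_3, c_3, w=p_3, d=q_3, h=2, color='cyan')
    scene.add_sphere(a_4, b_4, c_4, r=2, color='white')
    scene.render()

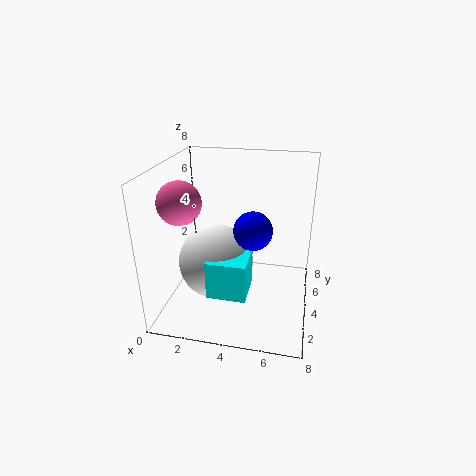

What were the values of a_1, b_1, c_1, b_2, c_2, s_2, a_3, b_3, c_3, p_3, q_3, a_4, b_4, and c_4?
a_1 = 2; b_1 = 1; c_1 = 7; b_2 = 3; c_2 = 5; s_2 = 1; a_3 = 3; b_3 = 1; c_3 = 2; p_3 = 2; q_3 = 2; a_4 = 3; b_4 = 3; c_4 = 3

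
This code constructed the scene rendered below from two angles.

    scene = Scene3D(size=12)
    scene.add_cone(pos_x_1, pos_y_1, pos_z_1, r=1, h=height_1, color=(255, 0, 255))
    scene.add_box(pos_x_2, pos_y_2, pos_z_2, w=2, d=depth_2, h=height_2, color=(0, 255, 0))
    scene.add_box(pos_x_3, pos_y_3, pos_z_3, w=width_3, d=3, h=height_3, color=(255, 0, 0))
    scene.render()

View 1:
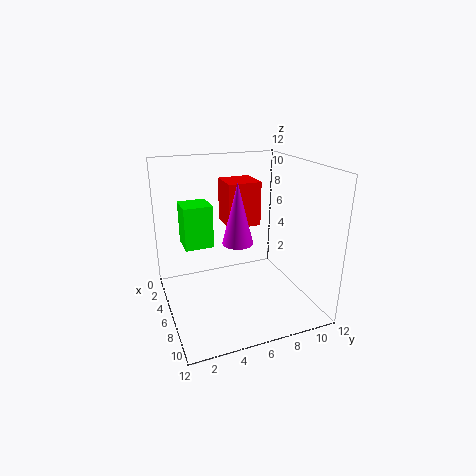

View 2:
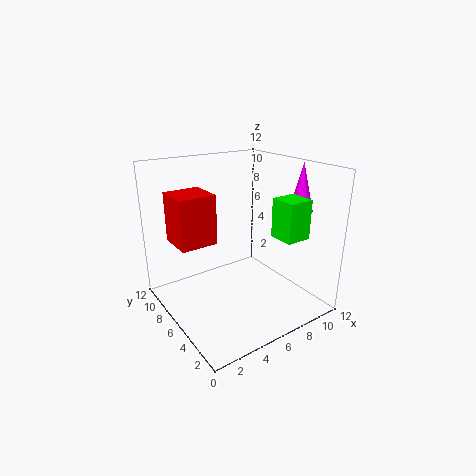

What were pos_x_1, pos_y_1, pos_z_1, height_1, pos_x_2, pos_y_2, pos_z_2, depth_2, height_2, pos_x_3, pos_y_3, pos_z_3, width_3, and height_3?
pos_x_1 = 11, pos_y_1 = 4, pos_z_1 = 8, height_1 = 4, pos_x_2 = 7, pos_y_2 = 1, pos_z_2 = 7, depth_2 = 2, height_2 = 3, pos_x_3 = 1, pos_y_3 = 6, pos_z_3 = 6, width_3 = 3, height_3 = 4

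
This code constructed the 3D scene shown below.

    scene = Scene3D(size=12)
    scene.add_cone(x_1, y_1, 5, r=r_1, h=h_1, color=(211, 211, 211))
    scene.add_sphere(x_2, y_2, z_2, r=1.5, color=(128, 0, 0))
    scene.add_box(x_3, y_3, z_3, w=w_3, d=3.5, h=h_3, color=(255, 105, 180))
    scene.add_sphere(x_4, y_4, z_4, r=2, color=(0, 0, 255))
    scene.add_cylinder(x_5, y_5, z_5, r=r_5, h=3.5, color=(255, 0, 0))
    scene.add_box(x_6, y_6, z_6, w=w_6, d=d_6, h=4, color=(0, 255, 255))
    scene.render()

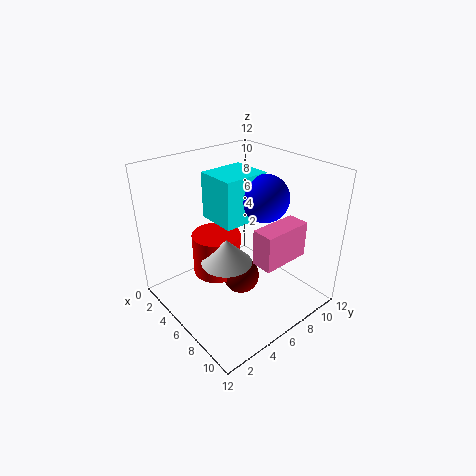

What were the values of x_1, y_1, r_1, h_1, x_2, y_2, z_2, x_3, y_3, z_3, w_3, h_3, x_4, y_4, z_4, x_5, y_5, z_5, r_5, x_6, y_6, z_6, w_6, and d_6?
x_1 = 7; y_1 = 4; r_1 = 2; h_1 = 2; x_2 = 7; y_2 = 5.5; z_2 = 3; x_3 = 10.5; y_3 = 3.5; z_3 = 7; w_3 = 1.5; h_3 = 2.5; x_4 = 6.5; y_4 = 8.5; z_4 = 9; x_5 = 5; y_5 = 4.5; z_5 = 3; r_5 = 2; x_6 = 2.5; y_6 = 5; z_6 = 7; w_6 = 3.5; d_6 = 4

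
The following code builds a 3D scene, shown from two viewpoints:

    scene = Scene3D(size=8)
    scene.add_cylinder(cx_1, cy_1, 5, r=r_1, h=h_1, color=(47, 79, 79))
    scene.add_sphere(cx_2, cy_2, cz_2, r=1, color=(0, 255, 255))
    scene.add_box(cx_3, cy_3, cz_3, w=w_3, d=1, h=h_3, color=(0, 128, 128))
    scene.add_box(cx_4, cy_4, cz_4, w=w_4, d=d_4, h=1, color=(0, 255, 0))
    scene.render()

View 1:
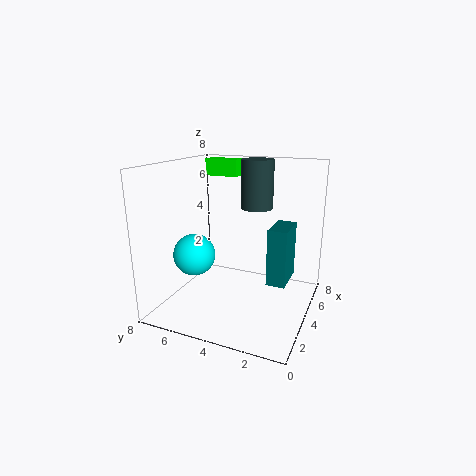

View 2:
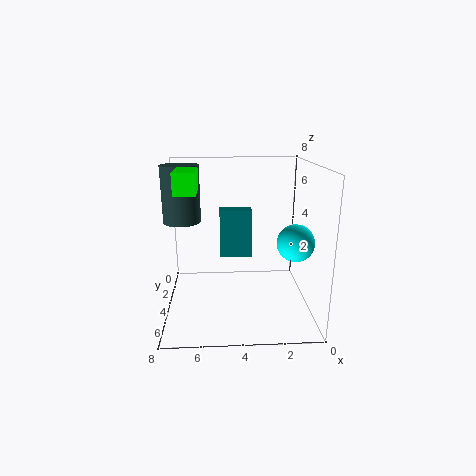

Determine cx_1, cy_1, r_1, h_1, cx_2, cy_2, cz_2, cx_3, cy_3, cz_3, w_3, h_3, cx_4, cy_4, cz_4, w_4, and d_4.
cx_1 = 7, cy_1 = 4, r_1 = 1, h_1 = 3, cx_2 = 1, cy_2 = 5, cz_2 = 4, cx_3 = 3, cy_3 = 1, cz_3 = 2, w_3 = 2, h_3 = 3, cx_4 = 6, cy_4 = 5, cz_4 = 7, w_4 = 1, d_4 = 2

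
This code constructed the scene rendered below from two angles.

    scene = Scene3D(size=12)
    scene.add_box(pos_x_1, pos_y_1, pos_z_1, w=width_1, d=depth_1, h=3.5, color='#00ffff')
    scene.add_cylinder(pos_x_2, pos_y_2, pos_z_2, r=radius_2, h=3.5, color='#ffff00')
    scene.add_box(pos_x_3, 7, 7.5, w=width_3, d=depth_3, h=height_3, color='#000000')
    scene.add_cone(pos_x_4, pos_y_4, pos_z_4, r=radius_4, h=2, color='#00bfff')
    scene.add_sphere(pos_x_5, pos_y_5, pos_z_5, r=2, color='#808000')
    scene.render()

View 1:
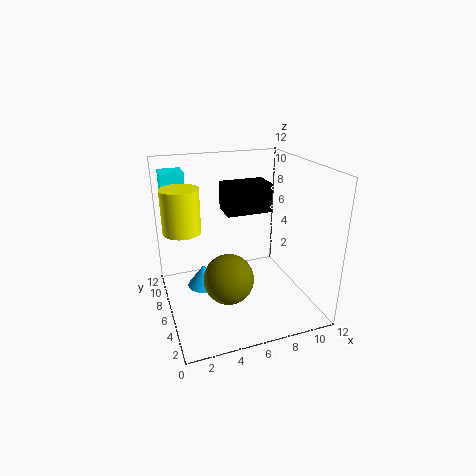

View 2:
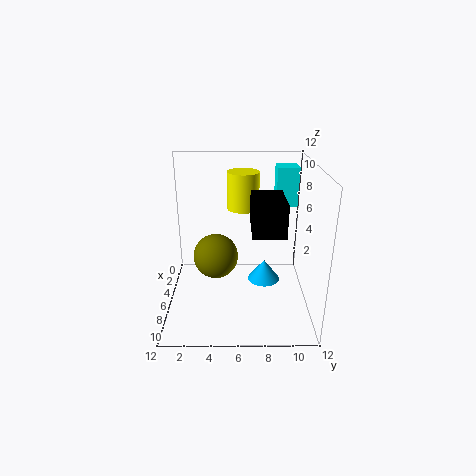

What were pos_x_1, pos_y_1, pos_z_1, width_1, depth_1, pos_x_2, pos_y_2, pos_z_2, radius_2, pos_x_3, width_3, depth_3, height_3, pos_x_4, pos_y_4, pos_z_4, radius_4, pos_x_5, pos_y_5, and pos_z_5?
pos_x_1 = 0.5
pos_y_1 = 9.5
pos_z_1 = 7.5
width_1 = 2
depth_1 = 2
pos_x_2 = 1.5
pos_y_2 = 6.5
pos_z_2 = 7
radius_2 = 1.5
pos_x_3 = 5.5
width_3 = 4
depth_3 = 2.5
height_3 = 2.5
pos_x_4 = 3.5
pos_y_4 = 8.5
pos_z_4 = 0.5
radius_4 = 1.5
pos_x_5 = 4.5
pos_y_5 = 4
pos_z_5 = 3.5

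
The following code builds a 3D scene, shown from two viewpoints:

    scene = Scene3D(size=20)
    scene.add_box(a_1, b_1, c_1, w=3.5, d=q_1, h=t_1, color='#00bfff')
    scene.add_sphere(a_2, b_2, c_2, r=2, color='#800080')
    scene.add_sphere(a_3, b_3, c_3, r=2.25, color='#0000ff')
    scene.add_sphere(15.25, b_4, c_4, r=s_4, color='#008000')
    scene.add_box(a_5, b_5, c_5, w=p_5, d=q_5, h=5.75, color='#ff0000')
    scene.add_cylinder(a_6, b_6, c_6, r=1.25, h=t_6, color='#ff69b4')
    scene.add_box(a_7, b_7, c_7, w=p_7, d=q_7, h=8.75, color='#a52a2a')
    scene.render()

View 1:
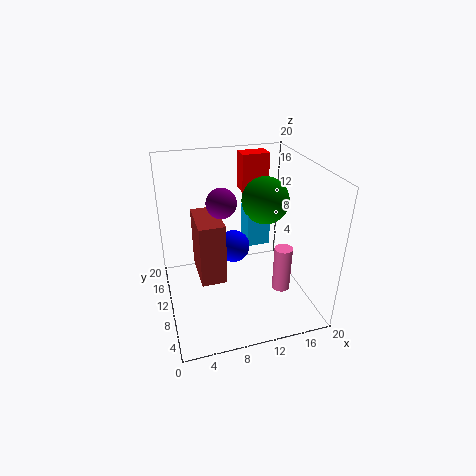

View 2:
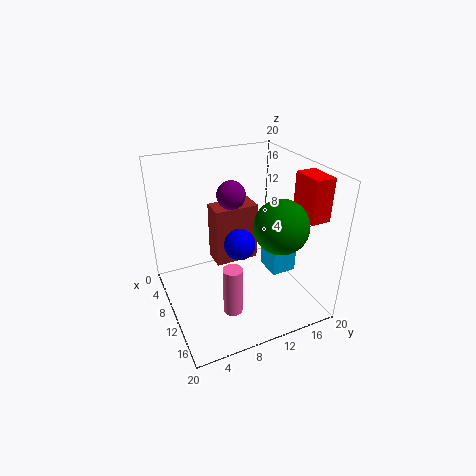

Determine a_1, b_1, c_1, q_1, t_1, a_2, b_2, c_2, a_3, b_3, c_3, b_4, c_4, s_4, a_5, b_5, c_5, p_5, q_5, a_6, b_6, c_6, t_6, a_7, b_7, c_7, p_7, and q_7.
a_1 = 12.25, b_1 = 12.5, c_1 = 6.75, q_1 = 3.25, t_1 = 5.75, a_2 = 7.75, b_2 = 10, c_2 = 15.5, a_3 = 9.5, b_3 = 10.5, c_3 = 8.5, b_4 = 13.5, c_4 = 13.5, s_4 = 3.5, a_5 = 12.75, b_5 = 16.75, c_5 = 13.75, p_5 = 4.25, q_5 = 2.75, a_6 = 15.5, b_6 = 6.75, c_6 = 2.75, t_6 = 6.5, a_7 = 4.25, b_7 = 7.75, c_7 = 4.5, p_7 = 3.5, q_7 = 6.5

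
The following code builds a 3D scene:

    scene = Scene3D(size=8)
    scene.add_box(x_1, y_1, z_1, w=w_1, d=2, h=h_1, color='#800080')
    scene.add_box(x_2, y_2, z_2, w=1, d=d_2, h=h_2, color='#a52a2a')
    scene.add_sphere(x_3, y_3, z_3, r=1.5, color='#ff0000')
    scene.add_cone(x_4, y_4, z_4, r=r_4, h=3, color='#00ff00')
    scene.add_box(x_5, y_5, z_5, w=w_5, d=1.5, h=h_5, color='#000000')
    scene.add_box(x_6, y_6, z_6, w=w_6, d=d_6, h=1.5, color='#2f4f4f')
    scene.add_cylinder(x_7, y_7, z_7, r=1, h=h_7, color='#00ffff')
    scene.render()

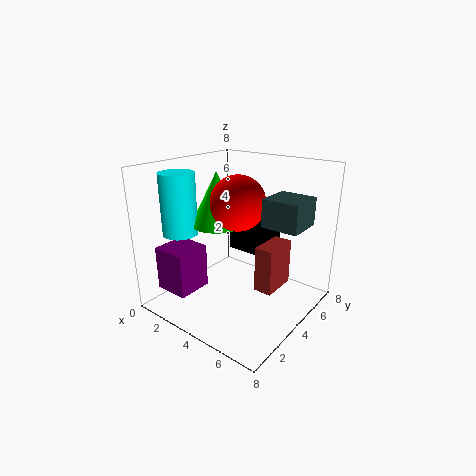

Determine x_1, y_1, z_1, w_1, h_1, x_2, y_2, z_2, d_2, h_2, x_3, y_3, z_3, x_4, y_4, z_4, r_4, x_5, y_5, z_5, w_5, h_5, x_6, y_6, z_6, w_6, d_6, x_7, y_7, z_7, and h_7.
x_1 = 0.5
y_1 = 1
z_1 = 1
w_1 = 2
h_1 = 2.5
x_2 = 5.5
y_2 = 3.5
z_2 = 1.5
d_2 = 2
h_2 = 2.5
x_3 = 4
y_3 = 4
z_3 = 6
x_4 = 2.5
y_4 = 4
z_4 = 4.5
r_4 = 1.5
x_5 = 3
y_5 = 4.5
z_5 = 3
w_5 = 2.5
h_5 = 1.5
x_6 = 5.5
y_6 = 4
z_6 = 5
w_6 = 2
d_6 = 2
x_7 = 1
y_7 = 2.5
z_7 = 4
h_7 = 3.5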